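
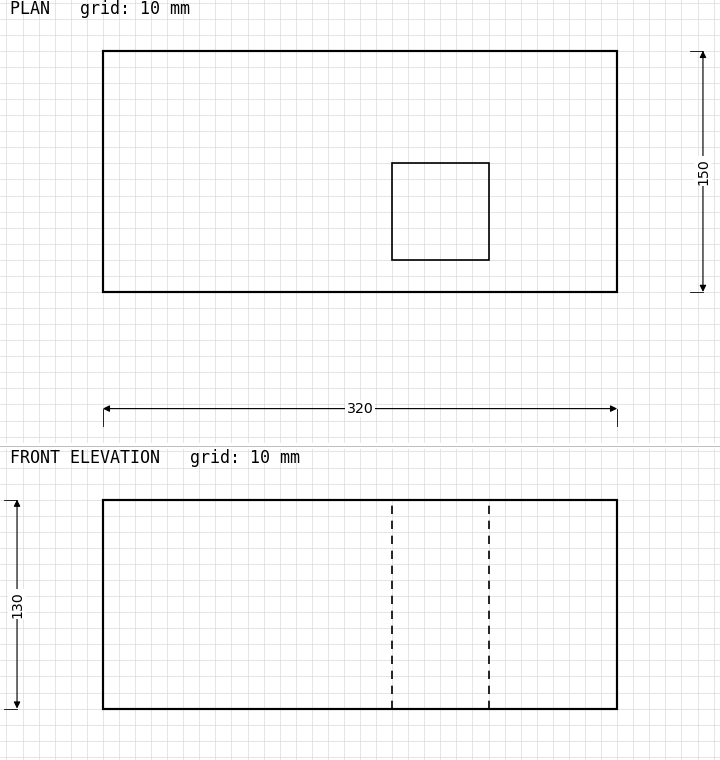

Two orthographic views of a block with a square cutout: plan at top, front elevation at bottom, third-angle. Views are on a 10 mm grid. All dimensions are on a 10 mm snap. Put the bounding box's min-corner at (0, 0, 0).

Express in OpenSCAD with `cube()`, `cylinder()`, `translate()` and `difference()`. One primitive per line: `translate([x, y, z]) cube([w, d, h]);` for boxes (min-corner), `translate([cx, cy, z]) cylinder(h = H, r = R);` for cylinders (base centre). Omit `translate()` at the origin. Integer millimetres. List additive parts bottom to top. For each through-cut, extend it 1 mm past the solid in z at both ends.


difference() {
  cube([320, 150, 130]);
  translate([180, 20, -1]) cube([60, 60, 132]);
}


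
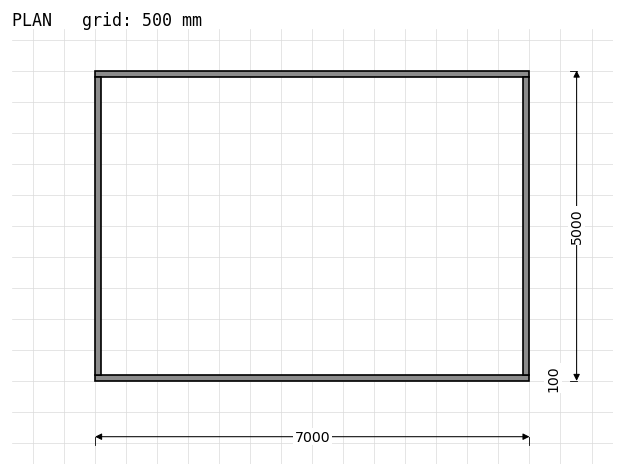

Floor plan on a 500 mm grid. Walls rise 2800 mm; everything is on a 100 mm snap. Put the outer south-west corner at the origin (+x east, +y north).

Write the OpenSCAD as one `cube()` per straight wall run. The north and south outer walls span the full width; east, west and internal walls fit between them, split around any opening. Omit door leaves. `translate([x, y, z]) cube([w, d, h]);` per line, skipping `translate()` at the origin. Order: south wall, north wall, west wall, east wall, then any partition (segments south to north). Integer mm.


cube([7000, 100, 2800]);
translate([0, 4900, 0]) cube([7000, 100, 2800]);
translate([0, 100, 0]) cube([100, 4800, 2800]);
translate([6900, 100, 0]) cube([100, 4800, 2800]);


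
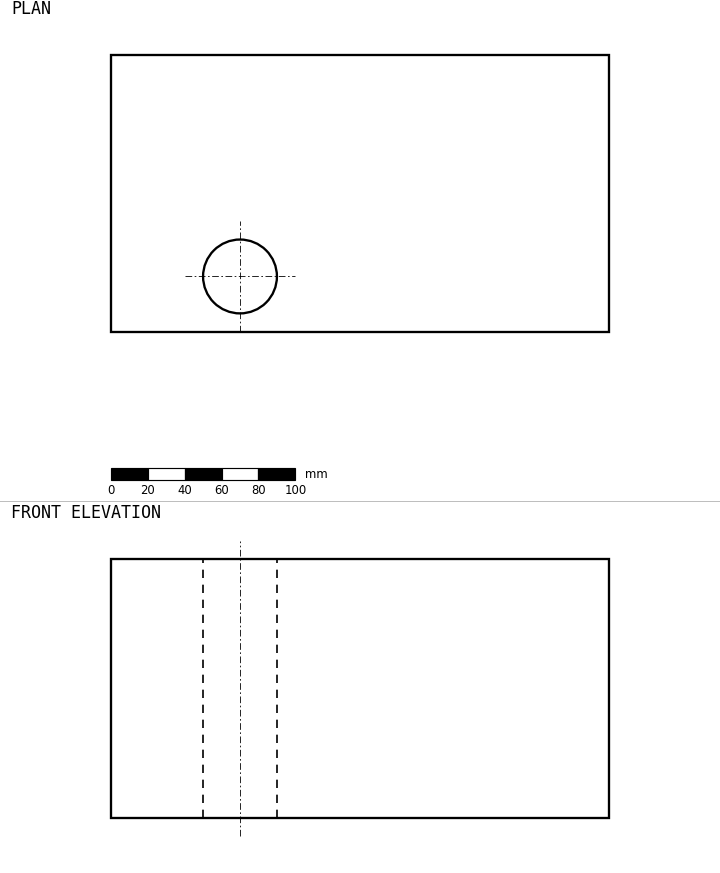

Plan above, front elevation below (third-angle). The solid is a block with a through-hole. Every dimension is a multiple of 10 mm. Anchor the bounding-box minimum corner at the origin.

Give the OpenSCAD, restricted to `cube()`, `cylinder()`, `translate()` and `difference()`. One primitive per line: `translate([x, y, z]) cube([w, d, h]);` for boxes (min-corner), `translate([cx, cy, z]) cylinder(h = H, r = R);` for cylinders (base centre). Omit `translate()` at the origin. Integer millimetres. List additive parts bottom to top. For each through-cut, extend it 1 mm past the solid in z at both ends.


difference() {
  cube([270, 150, 140]);
  translate([70, 30, -1]) cylinder(h = 142, r = 20);
}


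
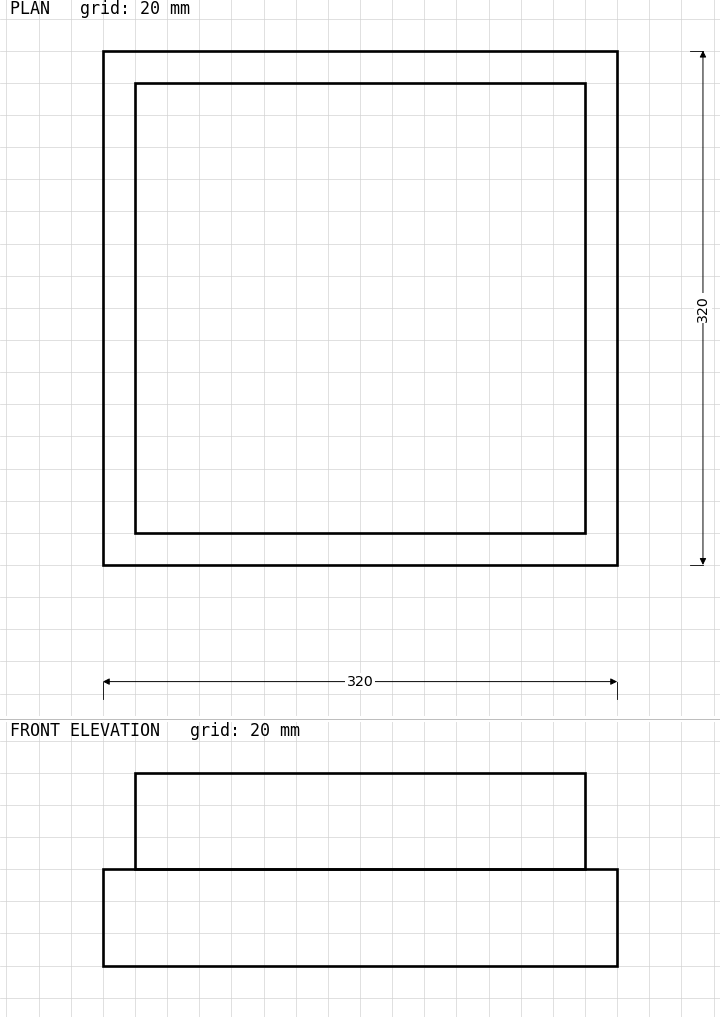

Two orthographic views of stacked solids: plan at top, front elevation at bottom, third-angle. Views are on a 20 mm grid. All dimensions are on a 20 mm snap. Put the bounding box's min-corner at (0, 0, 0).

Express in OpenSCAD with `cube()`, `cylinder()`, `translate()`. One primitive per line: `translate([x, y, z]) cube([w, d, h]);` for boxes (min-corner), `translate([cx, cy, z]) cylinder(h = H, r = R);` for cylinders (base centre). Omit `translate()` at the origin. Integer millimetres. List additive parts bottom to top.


cube([320, 320, 60]);
translate([20, 20, 60]) cube([280, 280, 60]);


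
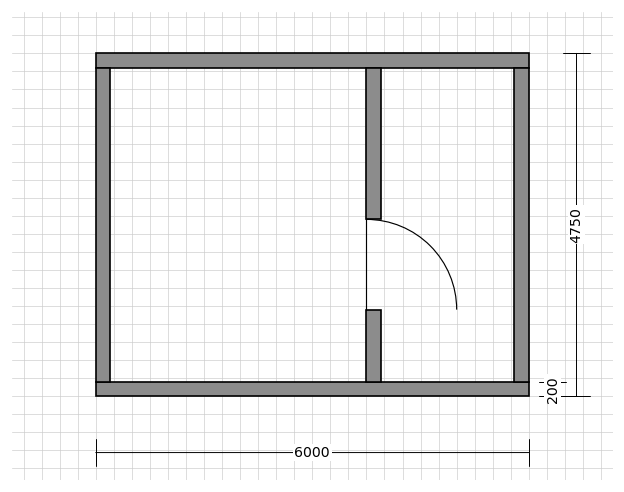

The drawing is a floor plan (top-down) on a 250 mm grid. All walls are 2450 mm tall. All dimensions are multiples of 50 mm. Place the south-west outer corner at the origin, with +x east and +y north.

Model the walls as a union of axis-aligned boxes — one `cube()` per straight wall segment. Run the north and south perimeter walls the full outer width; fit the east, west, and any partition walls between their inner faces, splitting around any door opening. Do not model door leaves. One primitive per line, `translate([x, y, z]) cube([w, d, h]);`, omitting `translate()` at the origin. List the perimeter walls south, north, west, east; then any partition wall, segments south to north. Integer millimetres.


cube([6000, 200, 2450]);
translate([0, 4550, 0]) cube([6000, 200, 2450]);
translate([0, 200, 0]) cube([200, 4350, 2450]);
translate([5800, 200, 0]) cube([200, 4350, 2450]);
translate([3750, 200, 0]) cube([200, 1000, 2450]);
translate([3750, 2450, 0]) cube([200, 2100, 2450]);


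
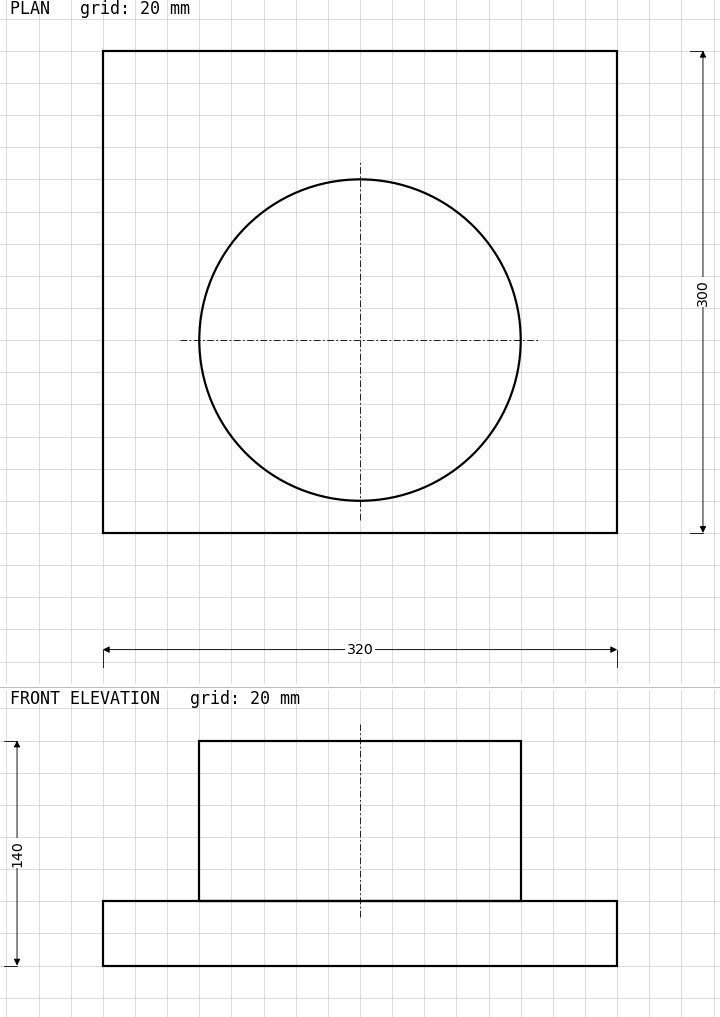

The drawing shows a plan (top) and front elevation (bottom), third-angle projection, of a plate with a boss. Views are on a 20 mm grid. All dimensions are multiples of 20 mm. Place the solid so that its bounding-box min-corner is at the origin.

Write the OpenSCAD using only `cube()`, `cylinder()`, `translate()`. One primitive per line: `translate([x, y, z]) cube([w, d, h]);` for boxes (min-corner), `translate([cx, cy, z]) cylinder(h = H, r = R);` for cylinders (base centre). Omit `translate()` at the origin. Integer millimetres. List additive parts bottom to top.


cube([320, 300, 40]);
translate([160, 120, 40]) cylinder(h = 100, r = 100);


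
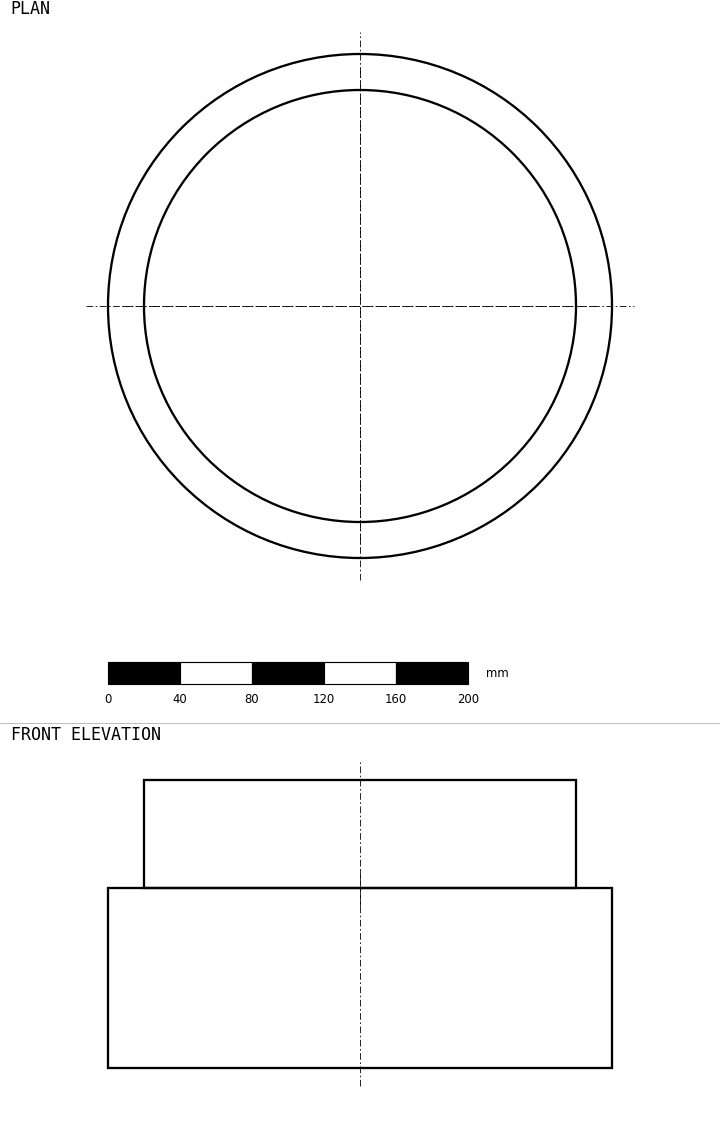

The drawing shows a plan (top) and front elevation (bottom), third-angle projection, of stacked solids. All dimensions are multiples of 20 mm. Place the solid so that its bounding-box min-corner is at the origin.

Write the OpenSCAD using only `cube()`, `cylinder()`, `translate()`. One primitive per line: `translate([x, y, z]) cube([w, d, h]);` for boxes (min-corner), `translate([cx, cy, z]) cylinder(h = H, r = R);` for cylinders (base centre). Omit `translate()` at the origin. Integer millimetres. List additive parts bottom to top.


translate([140, 140, 0]) cylinder(h = 100, r = 140);
translate([140, 140, 100]) cylinder(h = 60, r = 120);


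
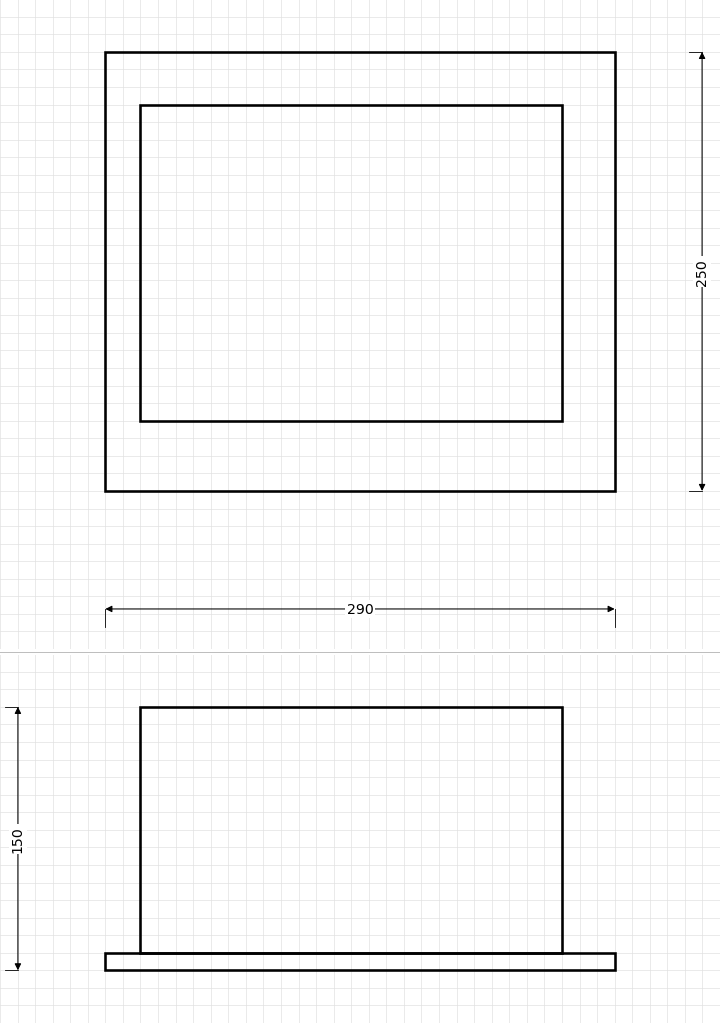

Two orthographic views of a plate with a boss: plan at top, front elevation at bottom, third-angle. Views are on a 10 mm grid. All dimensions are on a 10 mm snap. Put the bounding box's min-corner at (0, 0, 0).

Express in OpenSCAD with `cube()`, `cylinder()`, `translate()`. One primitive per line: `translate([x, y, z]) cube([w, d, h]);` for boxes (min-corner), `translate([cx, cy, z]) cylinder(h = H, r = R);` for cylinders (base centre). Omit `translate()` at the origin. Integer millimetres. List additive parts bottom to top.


cube([290, 250, 10]);
translate([20, 40, 10]) cube([240, 180, 140]);


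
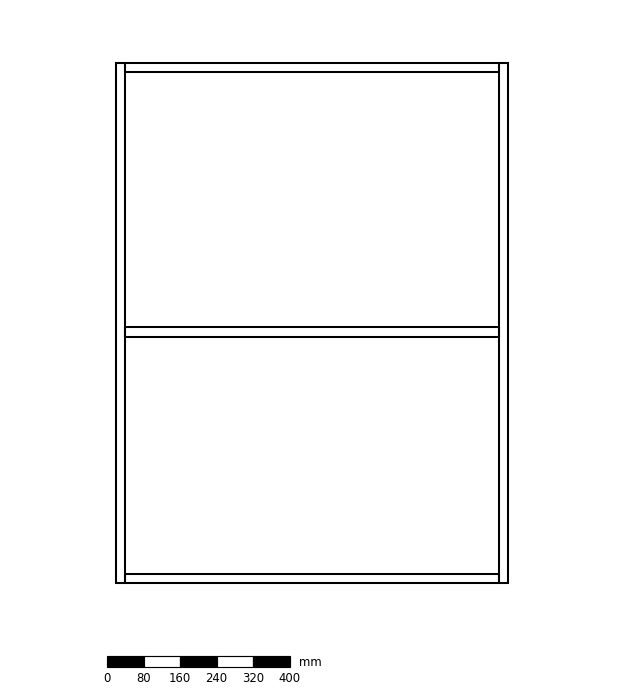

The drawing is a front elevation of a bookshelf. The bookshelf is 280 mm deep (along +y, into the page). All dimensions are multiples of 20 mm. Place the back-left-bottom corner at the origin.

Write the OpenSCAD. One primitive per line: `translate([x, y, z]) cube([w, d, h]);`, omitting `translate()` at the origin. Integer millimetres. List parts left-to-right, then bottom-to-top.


cube([20, 280, 1140]);
translate([20, 0, 0]) cube([820, 280, 20]);
translate([20, 0, 540]) cube([820, 280, 20]);
translate([20, 0, 1120]) cube([820, 280, 20]);
translate([840, 0, 0]) cube([20, 280, 1140]);


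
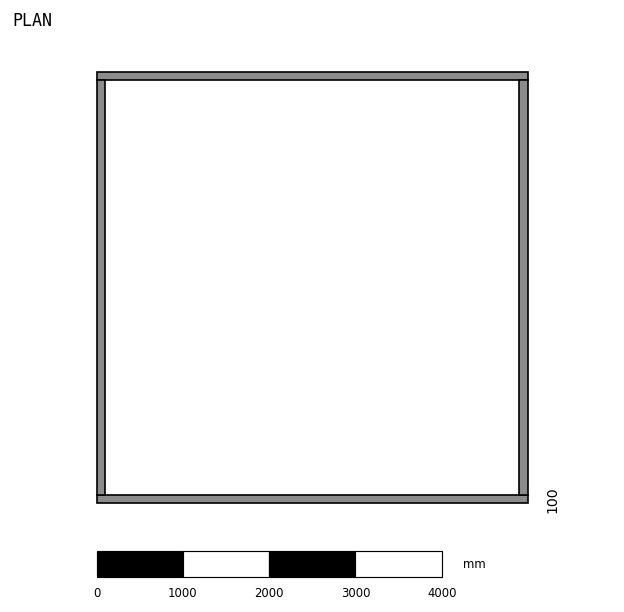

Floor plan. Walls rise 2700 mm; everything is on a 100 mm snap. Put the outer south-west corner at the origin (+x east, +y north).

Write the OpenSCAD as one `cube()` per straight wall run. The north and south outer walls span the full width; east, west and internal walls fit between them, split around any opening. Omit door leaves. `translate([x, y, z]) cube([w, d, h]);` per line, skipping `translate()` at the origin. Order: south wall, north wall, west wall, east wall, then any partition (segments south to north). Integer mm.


cube([5000, 100, 2700]);
translate([0, 4900, 0]) cube([5000, 100, 2700]);
translate([0, 100, 0]) cube([100, 4800, 2700]);
translate([4900, 100, 0]) cube([100, 4800, 2700]);


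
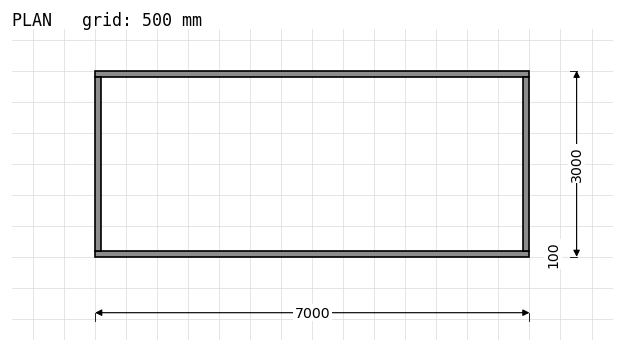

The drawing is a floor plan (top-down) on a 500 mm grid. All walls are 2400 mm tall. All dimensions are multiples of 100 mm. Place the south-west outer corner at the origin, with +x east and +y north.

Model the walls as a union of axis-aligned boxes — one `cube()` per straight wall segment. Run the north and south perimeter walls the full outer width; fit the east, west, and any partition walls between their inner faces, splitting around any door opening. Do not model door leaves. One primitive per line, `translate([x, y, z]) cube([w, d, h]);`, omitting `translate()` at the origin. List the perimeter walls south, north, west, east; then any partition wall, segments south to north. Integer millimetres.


cube([7000, 100, 2400]);
translate([0, 2900, 0]) cube([7000, 100, 2400]);
translate([0, 100, 0]) cube([100, 2800, 2400]);
translate([6900, 100, 0]) cube([100, 2800, 2400]);


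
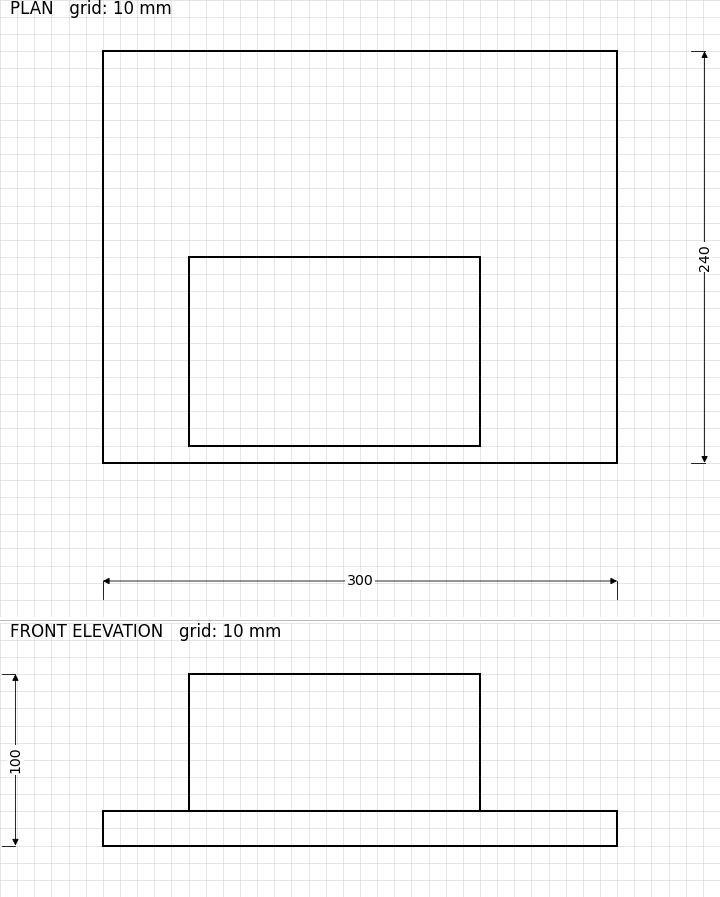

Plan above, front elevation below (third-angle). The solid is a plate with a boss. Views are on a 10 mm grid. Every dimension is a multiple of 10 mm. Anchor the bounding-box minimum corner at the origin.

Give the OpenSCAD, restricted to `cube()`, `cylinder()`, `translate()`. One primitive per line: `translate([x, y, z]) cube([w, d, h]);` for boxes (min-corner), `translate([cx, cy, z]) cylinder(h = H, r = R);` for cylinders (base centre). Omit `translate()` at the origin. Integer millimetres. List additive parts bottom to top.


cube([300, 240, 20]);
translate([50, 10, 20]) cube([170, 110, 80]);


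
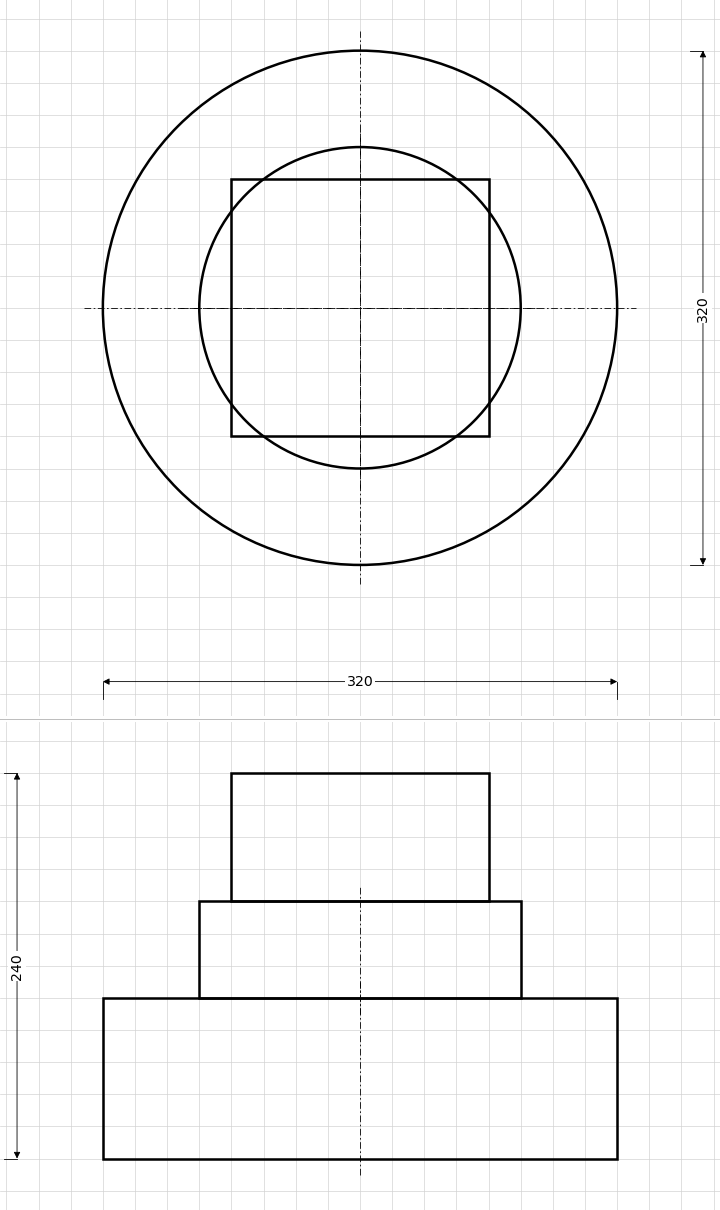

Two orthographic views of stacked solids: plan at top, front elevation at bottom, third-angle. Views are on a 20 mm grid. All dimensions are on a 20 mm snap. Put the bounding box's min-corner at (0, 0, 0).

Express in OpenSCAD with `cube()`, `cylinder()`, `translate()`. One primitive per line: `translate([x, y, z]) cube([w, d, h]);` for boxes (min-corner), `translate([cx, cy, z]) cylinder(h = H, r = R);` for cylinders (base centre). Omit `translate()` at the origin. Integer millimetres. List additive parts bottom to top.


translate([160, 160, 0]) cylinder(h = 100, r = 160);
translate([160, 160, 100]) cylinder(h = 60, r = 100);
translate([80, 80, 160]) cube([160, 160, 80]);


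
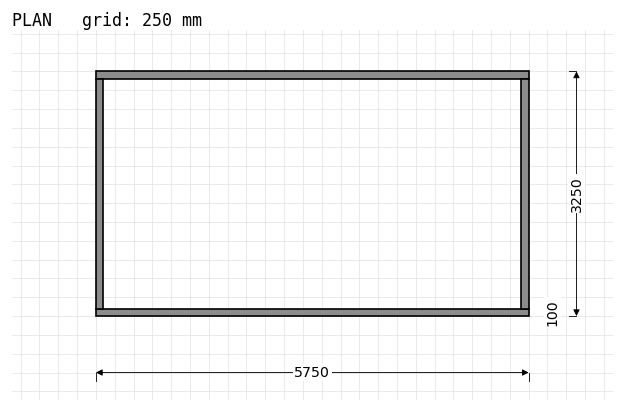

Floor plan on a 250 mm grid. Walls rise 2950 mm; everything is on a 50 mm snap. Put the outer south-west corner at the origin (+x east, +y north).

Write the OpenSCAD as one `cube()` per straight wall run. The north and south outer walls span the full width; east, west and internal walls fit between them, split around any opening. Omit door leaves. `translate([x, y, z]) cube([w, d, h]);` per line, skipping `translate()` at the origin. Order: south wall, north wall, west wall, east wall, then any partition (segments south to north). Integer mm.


cube([5750, 100, 2950]);
translate([0, 3150, 0]) cube([5750, 100, 2950]);
translate([0, 100, 0]) cube([100, 3050, 2950]);
translate([5650, 100, 0]) cube([100, 3050, 2950]);


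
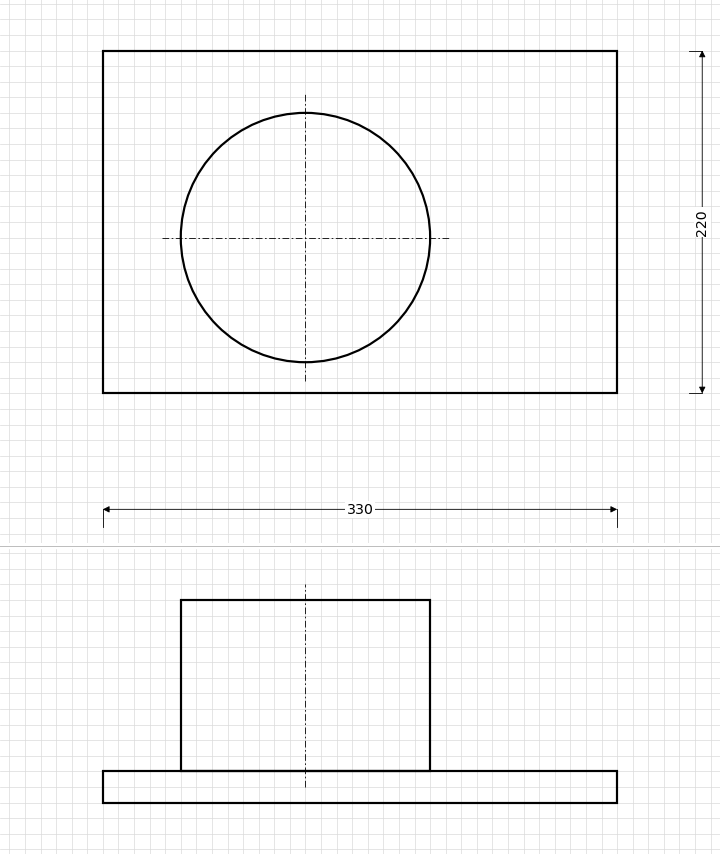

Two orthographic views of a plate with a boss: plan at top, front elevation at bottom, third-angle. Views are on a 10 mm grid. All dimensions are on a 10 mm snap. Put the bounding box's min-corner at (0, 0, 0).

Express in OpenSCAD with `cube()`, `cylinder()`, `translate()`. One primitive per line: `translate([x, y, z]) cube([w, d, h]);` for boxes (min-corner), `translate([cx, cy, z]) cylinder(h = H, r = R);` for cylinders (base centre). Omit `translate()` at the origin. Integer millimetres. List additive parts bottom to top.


cube([330, 220, 20]);
translate([130, 100, 20]) cylinder(h = 110, r = 80);


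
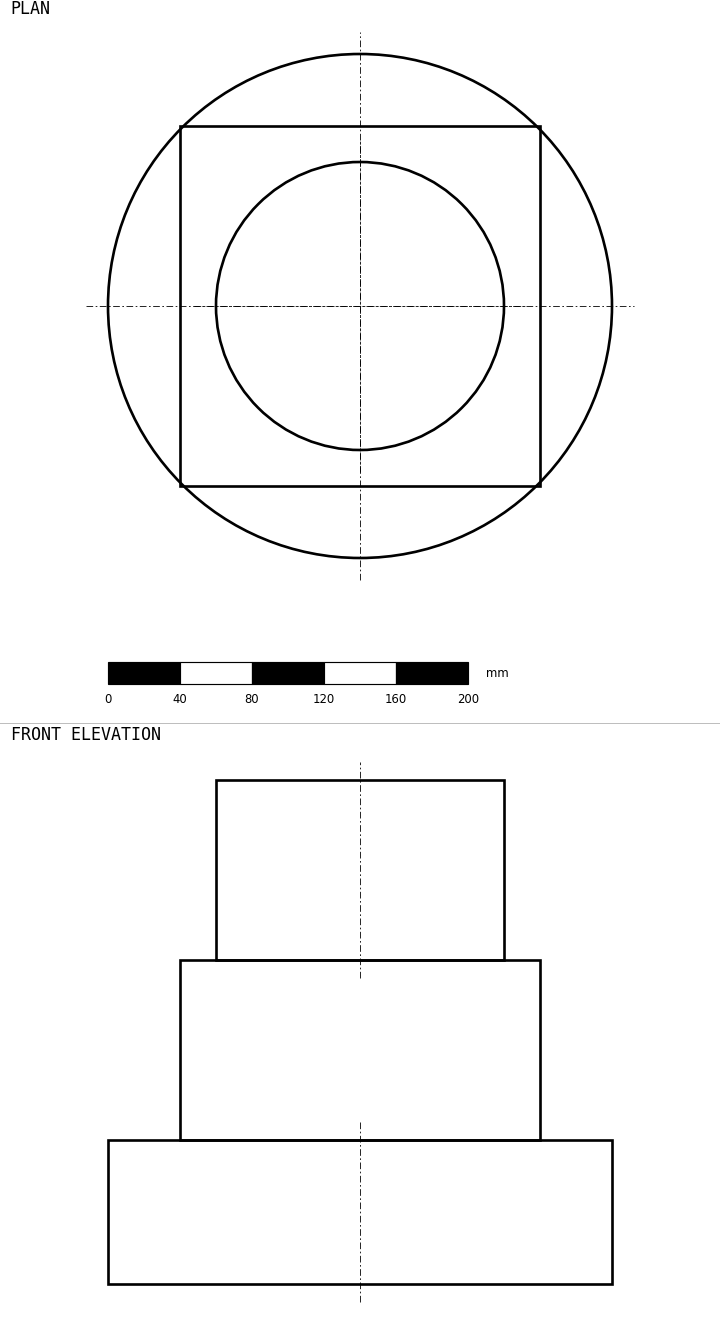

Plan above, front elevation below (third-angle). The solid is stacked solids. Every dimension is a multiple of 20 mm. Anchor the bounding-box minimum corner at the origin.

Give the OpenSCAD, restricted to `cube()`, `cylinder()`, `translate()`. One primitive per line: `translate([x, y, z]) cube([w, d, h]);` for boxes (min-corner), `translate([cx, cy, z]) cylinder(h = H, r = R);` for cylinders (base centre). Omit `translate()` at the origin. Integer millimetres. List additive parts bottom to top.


translate([140, 140, 0]) cylinder(h = 80, r = 140);
translate([40, 40, 80]) cube([200, 200, 100]);
translate([140, 140, 180]) cylinder(h = 100, r = 80);


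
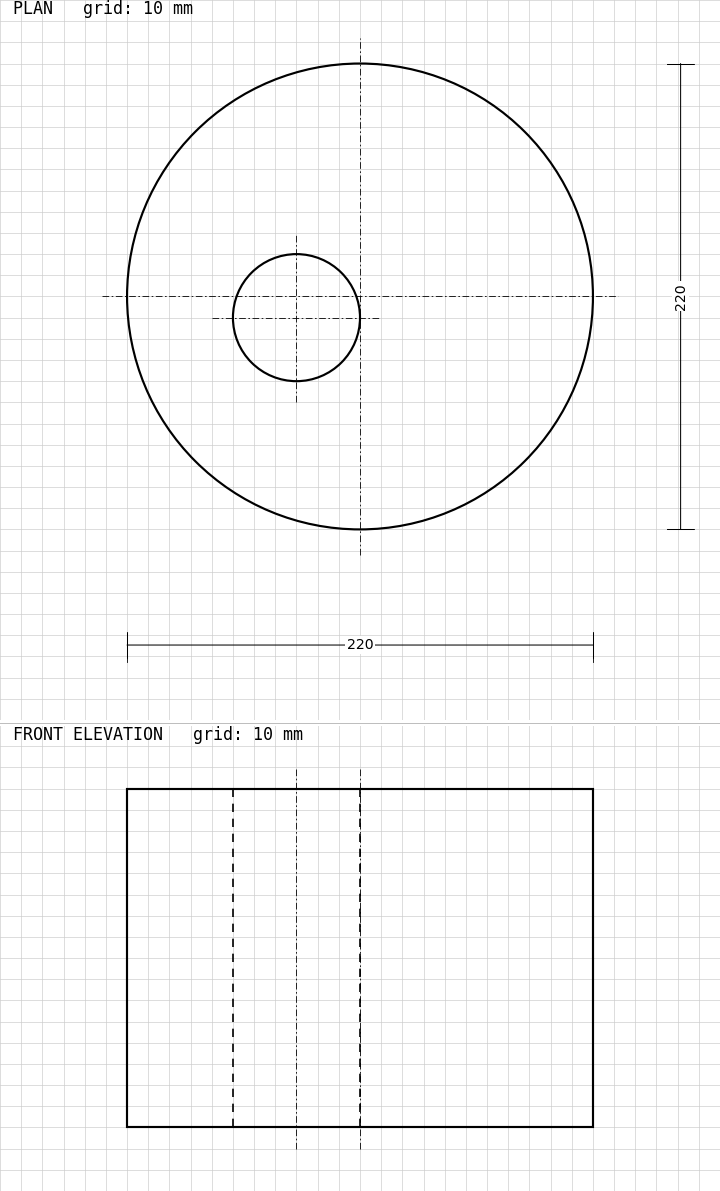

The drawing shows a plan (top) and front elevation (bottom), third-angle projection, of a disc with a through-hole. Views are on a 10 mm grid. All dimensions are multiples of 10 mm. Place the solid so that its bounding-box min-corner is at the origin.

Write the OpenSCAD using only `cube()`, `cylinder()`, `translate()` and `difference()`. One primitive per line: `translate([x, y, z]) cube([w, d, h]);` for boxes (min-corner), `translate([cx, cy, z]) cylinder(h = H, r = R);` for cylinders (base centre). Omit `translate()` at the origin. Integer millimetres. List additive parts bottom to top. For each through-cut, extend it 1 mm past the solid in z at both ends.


difference() {
  translate([110, 110, 0]) cylinder(h = 160, r = 110);
  translate([80, 100, -1]) cylinder(h = 162, r = 30);
}


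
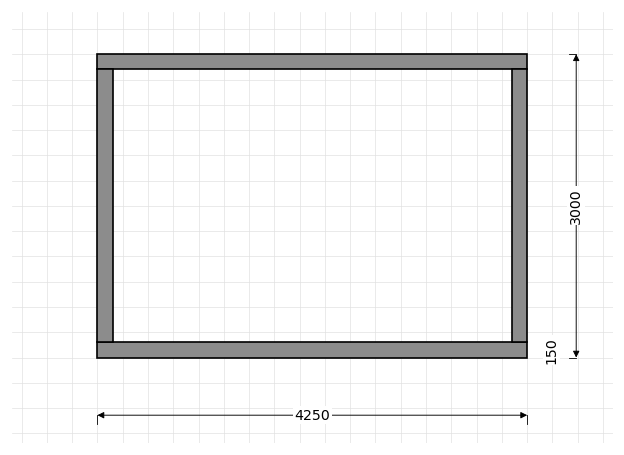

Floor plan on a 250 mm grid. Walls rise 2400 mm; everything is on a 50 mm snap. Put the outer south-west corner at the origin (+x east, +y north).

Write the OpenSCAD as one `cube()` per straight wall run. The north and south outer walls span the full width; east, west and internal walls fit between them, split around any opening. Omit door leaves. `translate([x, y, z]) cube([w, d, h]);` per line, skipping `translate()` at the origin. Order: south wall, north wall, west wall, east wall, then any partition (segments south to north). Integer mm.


cube([4250, 150, 2400]);
translate([0, 2850, 0]) cube([4250, 150, 2400]);
translate([0, 150, 0]) cube([150, 2700, 2400]);
translate([4100, 150, 0]) cube([150, 2700, 2400]);


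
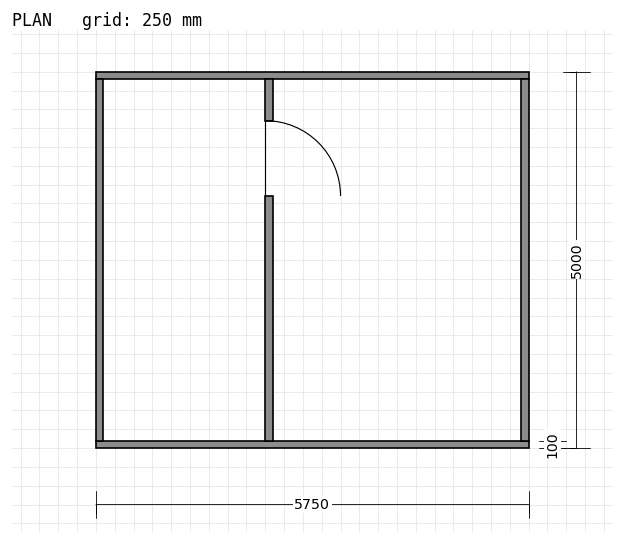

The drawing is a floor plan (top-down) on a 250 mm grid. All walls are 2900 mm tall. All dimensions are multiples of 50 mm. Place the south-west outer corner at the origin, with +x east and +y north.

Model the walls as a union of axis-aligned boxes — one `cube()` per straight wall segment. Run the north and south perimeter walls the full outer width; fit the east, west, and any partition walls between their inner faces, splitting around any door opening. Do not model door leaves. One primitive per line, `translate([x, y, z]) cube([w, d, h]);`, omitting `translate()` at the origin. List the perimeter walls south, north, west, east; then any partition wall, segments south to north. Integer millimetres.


cube([5750, 100, 2900]);
translate([0, 4900, 0]) cube([5750, 100, 2900]);
translate([0, 100, 0]) cube([100, 4800, 2900]);
translate([5650, 100, 0]) cube([100, 4800, 2900]);
translate([2250, 100, 0]) cube([100, 3250, 2900]);
translate([2250, 4350, 0]) cube([100, 550, 2900]);


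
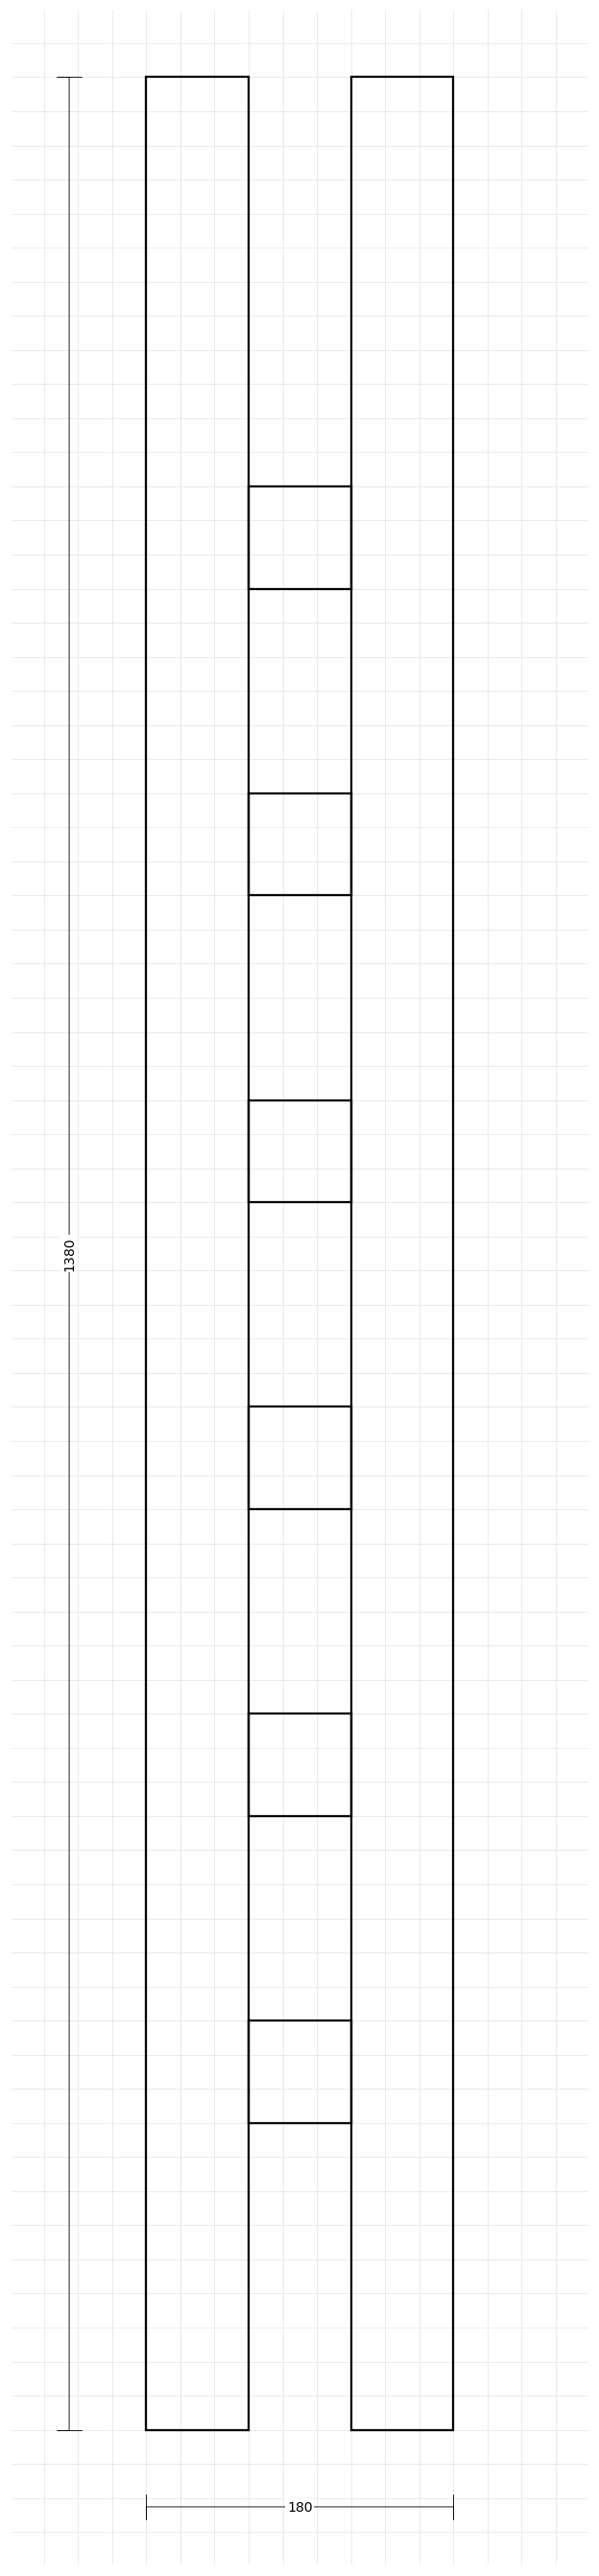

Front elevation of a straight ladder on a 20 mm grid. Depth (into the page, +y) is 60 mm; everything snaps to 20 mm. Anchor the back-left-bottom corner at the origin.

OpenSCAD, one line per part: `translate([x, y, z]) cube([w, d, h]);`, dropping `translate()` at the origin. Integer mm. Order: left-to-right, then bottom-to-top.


cube([60, 60, 1380]);
translate([60, 0, 180]) cube([60, 60, 60]);
translate([60, 0, 360]) cube([60, 60, 60]);
translate([60, 0, 540]) cube([60, 60, 60]);
translate([60, 0, 720]) cube([60, 60, 60]);
translate([60, 0, 900]) cube([60, 60, 60]);
translate([60, 0, 1080]) cube([60, 60, 60]);
translate([120, 0, 0]) cube([60, 60, 1380]);


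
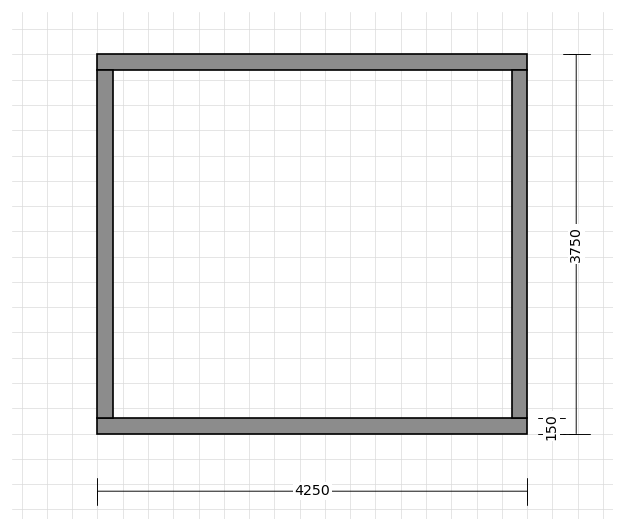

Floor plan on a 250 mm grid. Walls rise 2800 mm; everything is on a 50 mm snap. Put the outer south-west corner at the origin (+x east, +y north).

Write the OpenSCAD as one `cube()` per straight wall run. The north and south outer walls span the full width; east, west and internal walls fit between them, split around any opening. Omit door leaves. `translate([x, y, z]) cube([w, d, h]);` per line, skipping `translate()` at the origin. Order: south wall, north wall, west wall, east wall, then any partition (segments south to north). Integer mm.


cube([4250, 150, 2800]);
translate([0, 3600, 0]) cube([4250, 150, 2800]);
translate([0, 150, 0]) cube([150, 3450, 2800]);
translate([4100, 150, 0]) cube([150, 3450, 2800]);


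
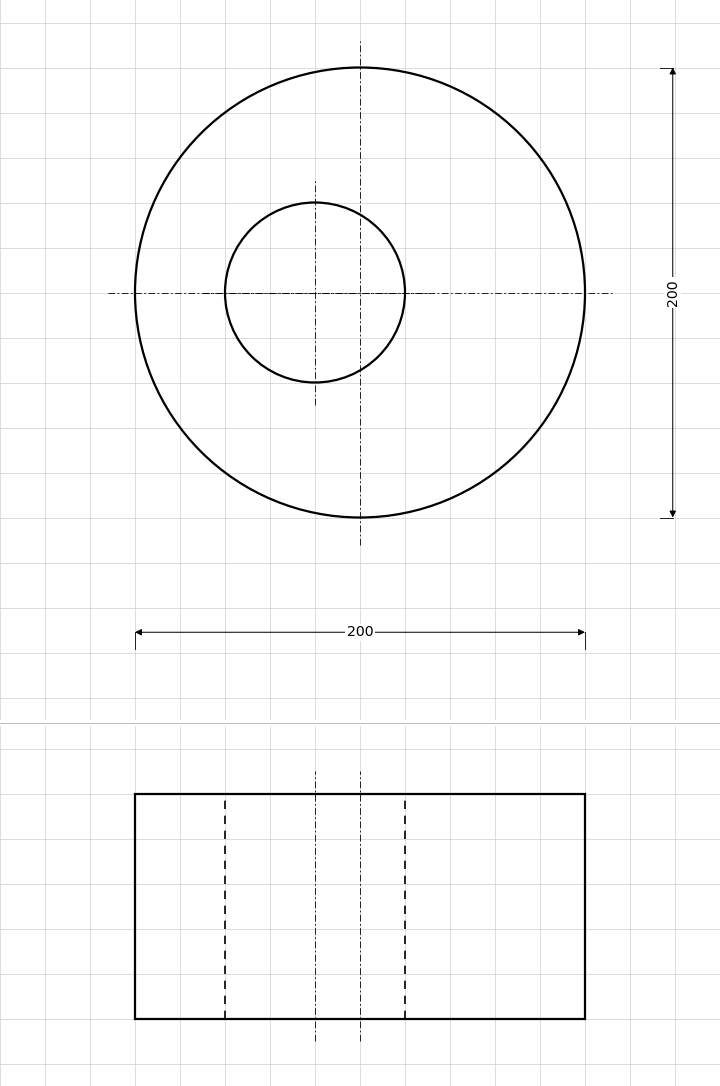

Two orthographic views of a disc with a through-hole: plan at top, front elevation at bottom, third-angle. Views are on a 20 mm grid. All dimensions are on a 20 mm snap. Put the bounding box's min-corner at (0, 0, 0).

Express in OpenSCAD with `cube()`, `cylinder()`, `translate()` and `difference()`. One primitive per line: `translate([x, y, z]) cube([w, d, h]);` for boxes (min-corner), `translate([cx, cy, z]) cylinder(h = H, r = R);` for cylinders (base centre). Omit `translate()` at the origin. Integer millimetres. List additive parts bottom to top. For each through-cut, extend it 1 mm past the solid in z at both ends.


difference() {
  translate([100, 100, 0]) cylinder(h = 100, r = 100);
  translate([80, 100, -1]) cylinder(h = 102, r = 40);
}


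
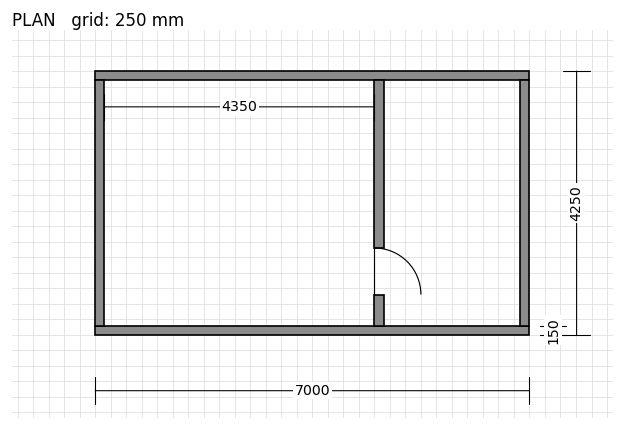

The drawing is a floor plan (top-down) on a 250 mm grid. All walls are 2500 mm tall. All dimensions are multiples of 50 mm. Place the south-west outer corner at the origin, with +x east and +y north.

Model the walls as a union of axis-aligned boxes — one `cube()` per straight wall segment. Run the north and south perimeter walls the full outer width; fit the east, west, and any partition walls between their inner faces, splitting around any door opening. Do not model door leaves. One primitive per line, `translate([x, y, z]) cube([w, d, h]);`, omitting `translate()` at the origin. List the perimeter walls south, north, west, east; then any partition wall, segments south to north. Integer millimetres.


cube([7000, 150, 2500]);
translate([0, 4100, 0]) cube([7000, 150, 2500]);
translate([0, 150, 0]) cube([150, 3950, 2500]);
translate([6850, 150, 0]) cube([150, 3950, 2500]);
translate([4500, 150, 0]) cube([150, 500, 2500]);
translate([4500, 1400, 0]) cube([150, 2700, 2500]);


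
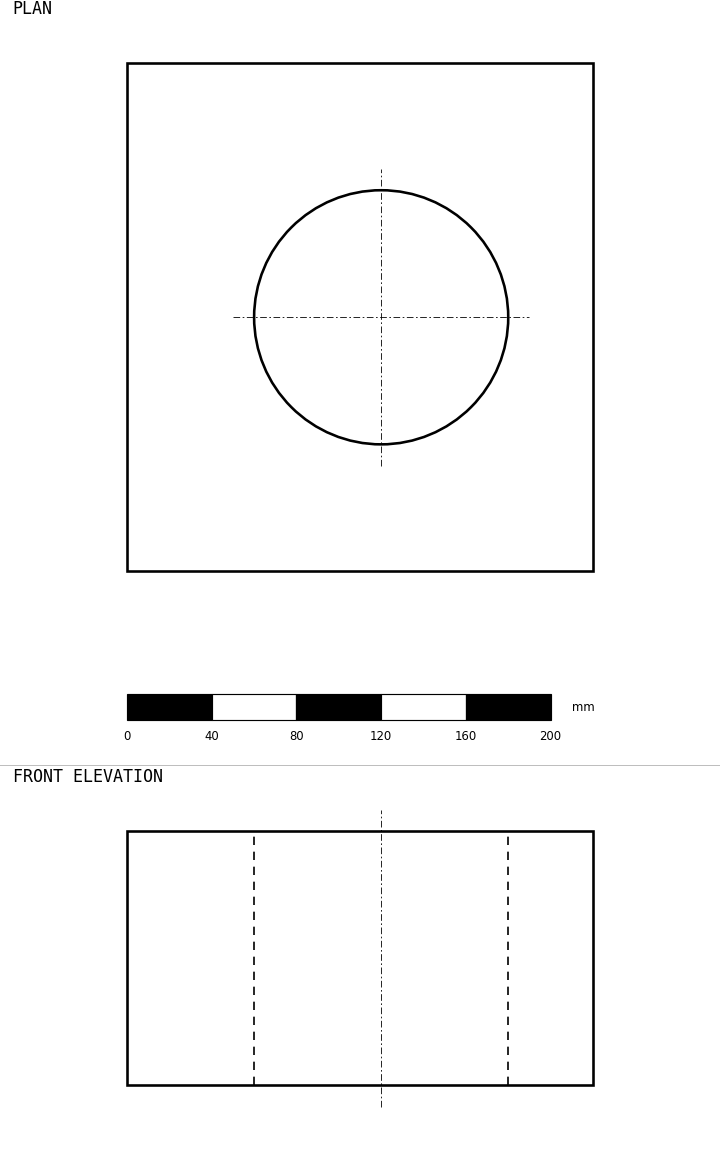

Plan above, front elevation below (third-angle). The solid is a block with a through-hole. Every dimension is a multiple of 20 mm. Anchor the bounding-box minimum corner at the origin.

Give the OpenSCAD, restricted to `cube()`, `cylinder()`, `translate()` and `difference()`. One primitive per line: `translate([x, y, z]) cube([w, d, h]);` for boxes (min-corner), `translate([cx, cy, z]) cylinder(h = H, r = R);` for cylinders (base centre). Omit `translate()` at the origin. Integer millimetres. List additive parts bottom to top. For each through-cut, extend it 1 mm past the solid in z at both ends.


difference() {
  cube([220, 240, 120]);
  translate([120, 120, -1]) cylinder(h = 122, r = 60);
}


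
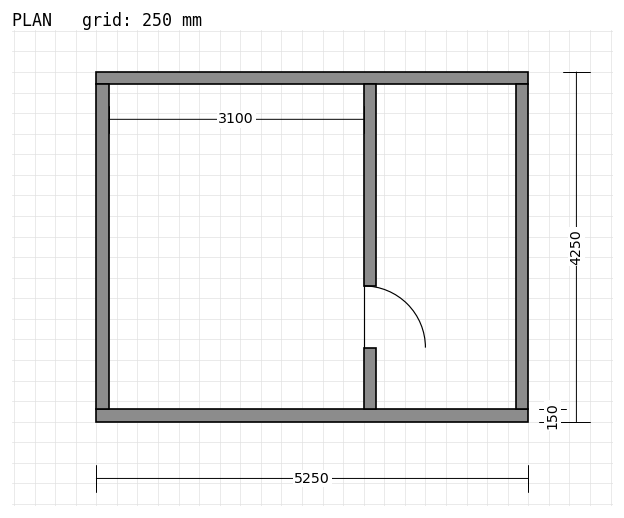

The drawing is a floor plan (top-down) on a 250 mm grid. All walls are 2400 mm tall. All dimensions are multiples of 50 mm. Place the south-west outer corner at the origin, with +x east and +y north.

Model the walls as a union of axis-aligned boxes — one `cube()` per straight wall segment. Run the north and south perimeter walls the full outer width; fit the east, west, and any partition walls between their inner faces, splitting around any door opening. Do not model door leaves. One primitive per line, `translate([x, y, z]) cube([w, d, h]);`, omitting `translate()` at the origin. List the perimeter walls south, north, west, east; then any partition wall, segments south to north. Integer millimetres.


cube([5250, 150, 2400]);
translate([0, 4100, 0]) cube([5250, 150, 2400]);
translate([0, 150, 0]) cube([150, 3950, 2400]);
translate([5100, 150, 0]) cube([150, 3950, 2400]);
translate([3250, 150, 0]) cube([150, 750, 2400]);
translate([3250, 1650, 0]) cube([150, 2450, 2400]);


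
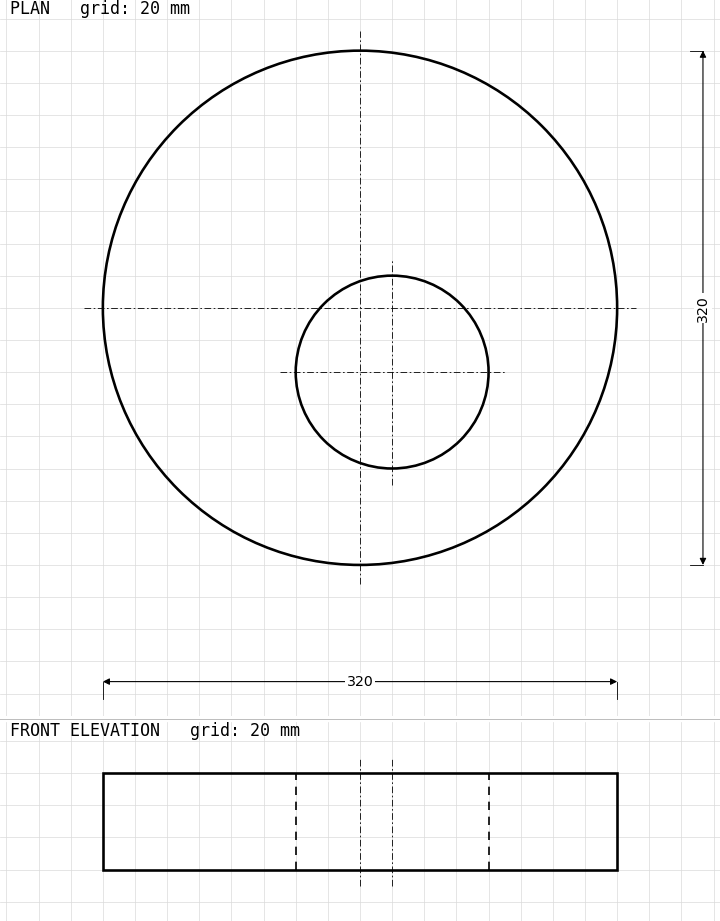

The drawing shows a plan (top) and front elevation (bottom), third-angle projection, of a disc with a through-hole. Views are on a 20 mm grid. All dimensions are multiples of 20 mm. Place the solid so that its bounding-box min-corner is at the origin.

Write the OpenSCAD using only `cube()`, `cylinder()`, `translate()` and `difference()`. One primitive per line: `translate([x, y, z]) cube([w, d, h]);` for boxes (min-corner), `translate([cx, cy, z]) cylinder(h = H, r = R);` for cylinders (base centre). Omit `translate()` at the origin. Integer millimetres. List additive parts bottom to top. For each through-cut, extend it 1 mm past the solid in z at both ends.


difference() {
  translate([160, 160, 0]) cylinder(h = 60, r = 160);
  translate([180, 120, -1]) cylinder(h = 62, r = 60);
}


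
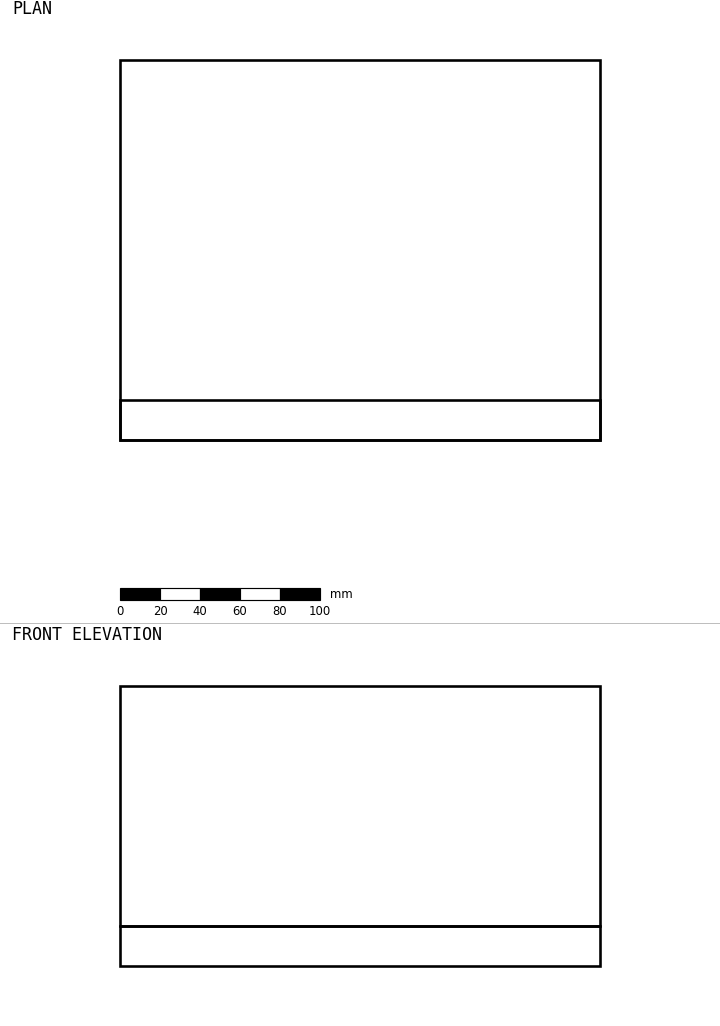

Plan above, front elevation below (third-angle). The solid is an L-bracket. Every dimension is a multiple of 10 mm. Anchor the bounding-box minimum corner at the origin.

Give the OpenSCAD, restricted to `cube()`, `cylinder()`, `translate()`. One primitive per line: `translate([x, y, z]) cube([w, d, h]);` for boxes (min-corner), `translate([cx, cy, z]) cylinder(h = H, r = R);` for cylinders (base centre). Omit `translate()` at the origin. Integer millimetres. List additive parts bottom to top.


cube([240, 190, 20]);
translate([0, 0, 20]) cube([240, 20, 120]);


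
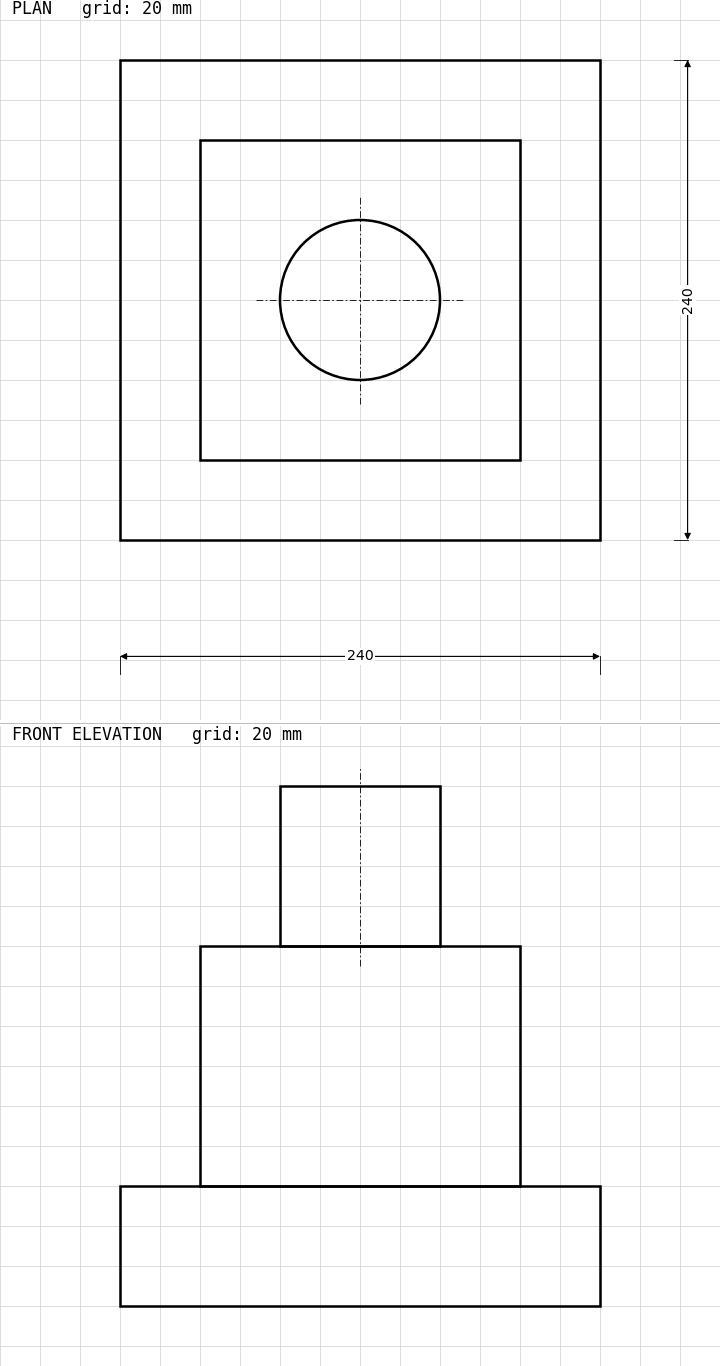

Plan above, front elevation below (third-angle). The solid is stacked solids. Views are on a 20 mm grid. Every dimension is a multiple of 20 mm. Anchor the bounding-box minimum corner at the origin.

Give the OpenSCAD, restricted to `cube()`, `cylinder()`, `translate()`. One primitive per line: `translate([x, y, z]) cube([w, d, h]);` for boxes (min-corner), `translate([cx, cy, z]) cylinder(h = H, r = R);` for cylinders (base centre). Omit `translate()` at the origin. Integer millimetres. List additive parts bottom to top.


cube([240, 240, 60]);
translate([40, 40, 60]) cube([160, 160, 120]);
translate([120, 120, 180]) cylinder(h = 80, r = 40);


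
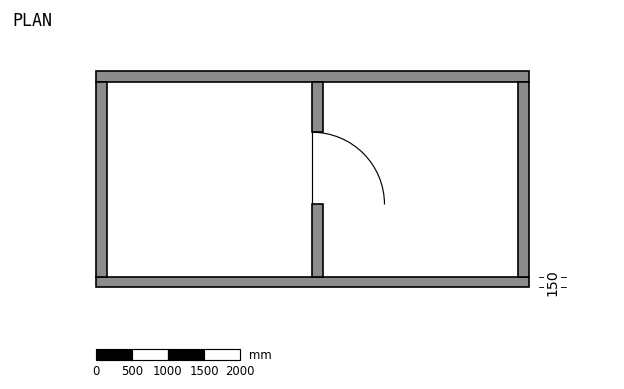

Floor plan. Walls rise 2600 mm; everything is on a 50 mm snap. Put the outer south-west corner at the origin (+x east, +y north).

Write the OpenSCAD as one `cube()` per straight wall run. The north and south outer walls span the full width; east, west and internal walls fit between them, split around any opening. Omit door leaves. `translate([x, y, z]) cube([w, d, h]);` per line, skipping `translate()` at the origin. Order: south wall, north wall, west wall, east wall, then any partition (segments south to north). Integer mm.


cube([6000, 150, 2600]);
translate([0, 2850, 0]) cube([6000, 150, 2600]);
translate([0, 150, 0]) cube([150, 2700, 2600]);
translate([5850, 150, 0]) cube([150, 2700, 2600]);
translate([3000, 150, 0]) cube([150, 1000, 2600]);
translate([3000, 2150, 0]) cube([150, 700, 2600]);


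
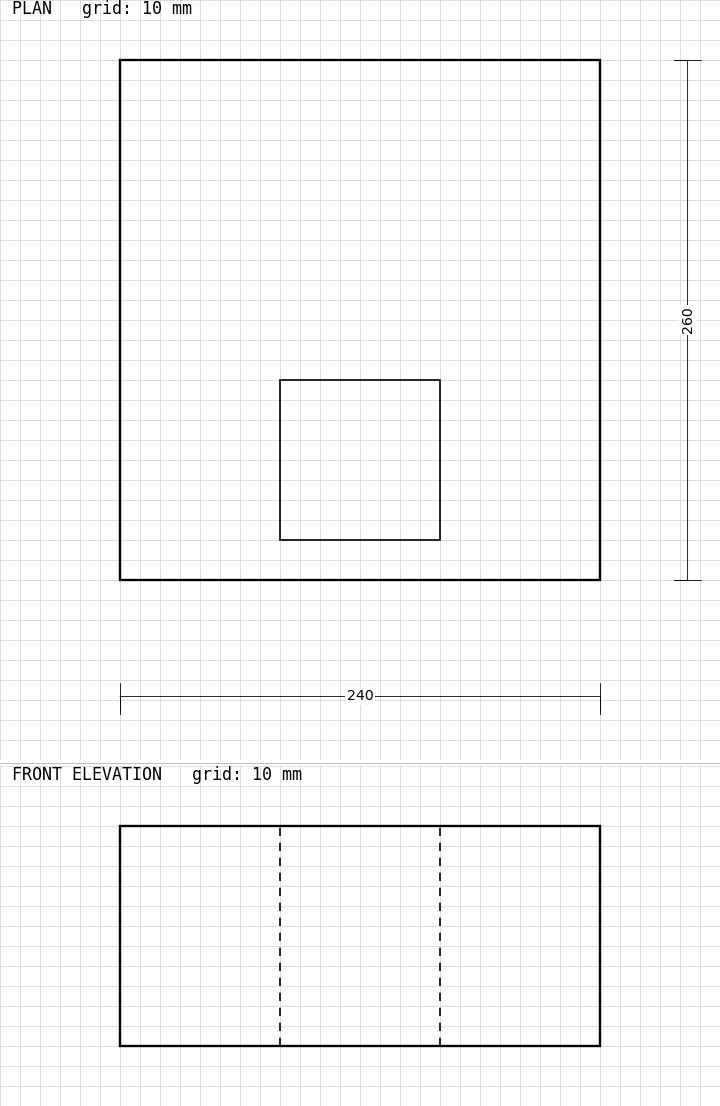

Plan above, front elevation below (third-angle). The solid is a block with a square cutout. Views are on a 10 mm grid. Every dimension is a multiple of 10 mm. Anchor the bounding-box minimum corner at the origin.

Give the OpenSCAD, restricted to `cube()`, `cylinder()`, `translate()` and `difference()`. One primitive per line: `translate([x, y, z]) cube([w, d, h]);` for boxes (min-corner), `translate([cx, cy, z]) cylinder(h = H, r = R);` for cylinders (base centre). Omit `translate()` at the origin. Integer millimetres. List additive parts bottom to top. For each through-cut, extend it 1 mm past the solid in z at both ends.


difference() {
  cube([240, 260, 110]);
  translate([80, 20, -1]) cube([80, 80, 112]);
}


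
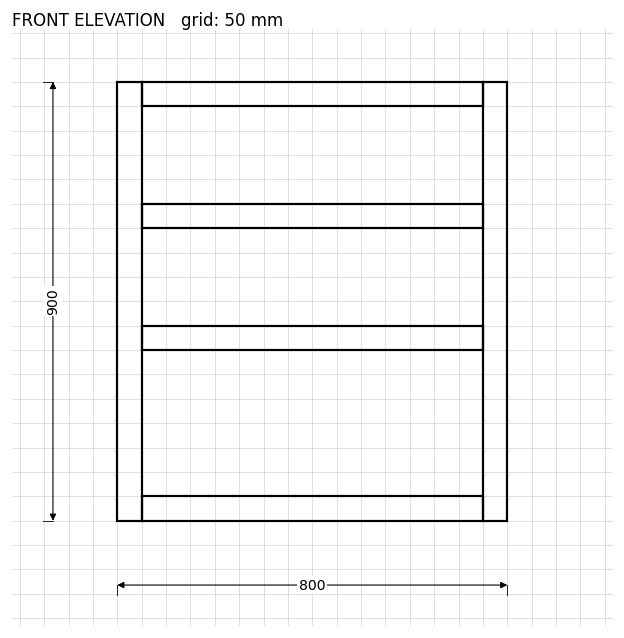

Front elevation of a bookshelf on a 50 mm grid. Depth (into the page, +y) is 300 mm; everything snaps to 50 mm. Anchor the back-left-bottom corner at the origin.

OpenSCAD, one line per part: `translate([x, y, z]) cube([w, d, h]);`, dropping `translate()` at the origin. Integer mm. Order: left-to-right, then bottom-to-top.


cube([50, 300, 900]);
translate([50, 0, 0]) cube([700, 300, 50]);
translate([50, 0, 350]) cube([700, 300, 50]);
translate([50, 0, 600]) cube([700, 300, 50]);
translate([50, 0, 850]) cube([700, 300, 50]);
translate([750, 0, 0]) cube([50, 300, 900]);


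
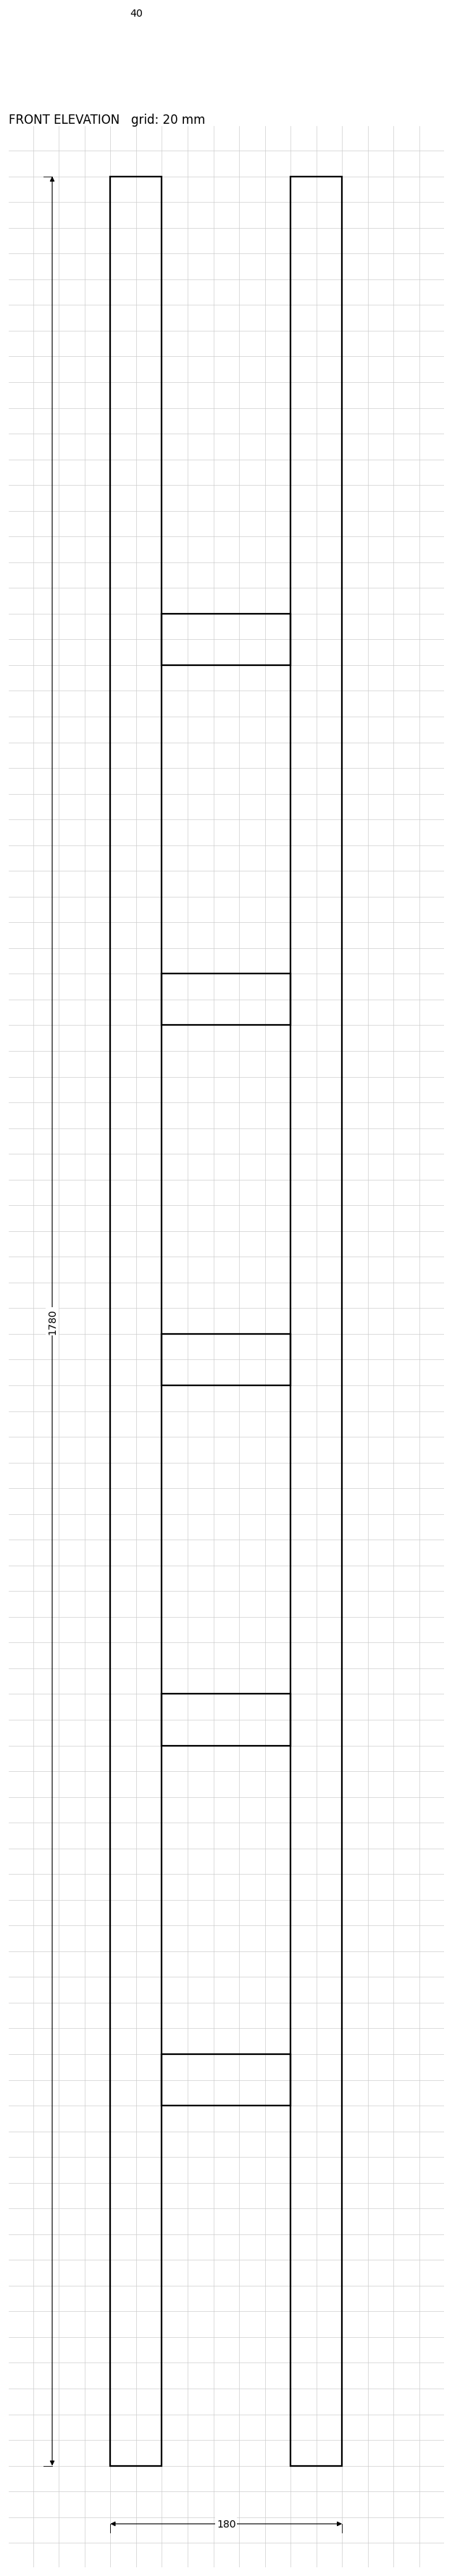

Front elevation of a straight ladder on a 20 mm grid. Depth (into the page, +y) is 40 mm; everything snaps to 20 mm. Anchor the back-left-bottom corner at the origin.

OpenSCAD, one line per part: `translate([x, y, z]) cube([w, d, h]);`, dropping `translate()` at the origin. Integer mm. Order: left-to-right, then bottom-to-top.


cube([40, 40, 1780]);
translate([40, 0, 280]) cube([100, 40, 40]);
translate([40, 0, 560]) cube([100, 40, 40]);
translate([40, 0, 840]) cube([100, 40, 40]);
translate([40, 0, 1120]) cube([100, 40, 40]);
translate([40, 0, 1400]) cube([100, 40, 40]);
translate([140, 0, 0]) cube([40, 40, 1780]);


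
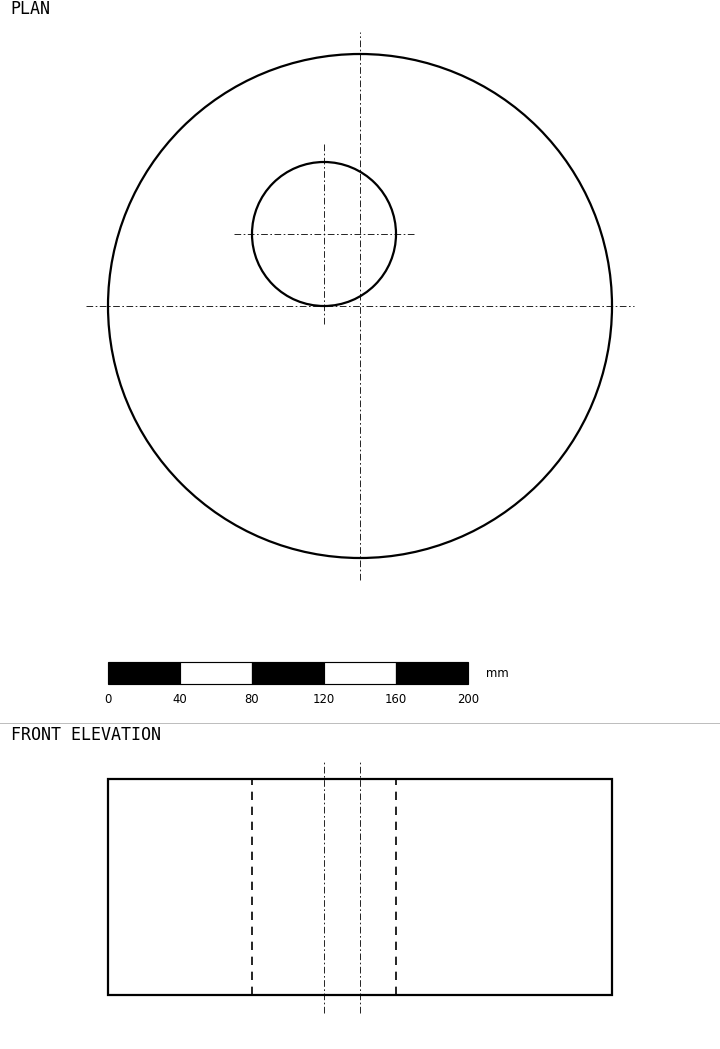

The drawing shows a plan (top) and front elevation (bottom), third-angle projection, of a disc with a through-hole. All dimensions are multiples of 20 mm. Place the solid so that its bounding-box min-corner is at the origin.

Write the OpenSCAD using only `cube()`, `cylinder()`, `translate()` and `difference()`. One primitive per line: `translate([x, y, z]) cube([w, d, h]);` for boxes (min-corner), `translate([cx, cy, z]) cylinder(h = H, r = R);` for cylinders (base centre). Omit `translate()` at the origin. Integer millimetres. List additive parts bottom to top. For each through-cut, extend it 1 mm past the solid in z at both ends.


difference() {
  translate([140, 140, 0]) cylinder(h = 120, r = 140);
  translate([120, 180, -1]) cylinder(h = 122, r = 40);
}


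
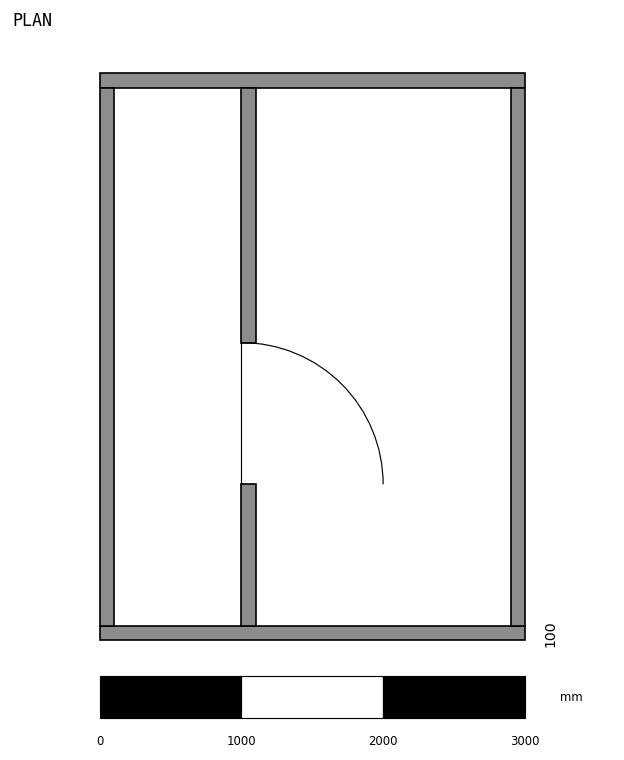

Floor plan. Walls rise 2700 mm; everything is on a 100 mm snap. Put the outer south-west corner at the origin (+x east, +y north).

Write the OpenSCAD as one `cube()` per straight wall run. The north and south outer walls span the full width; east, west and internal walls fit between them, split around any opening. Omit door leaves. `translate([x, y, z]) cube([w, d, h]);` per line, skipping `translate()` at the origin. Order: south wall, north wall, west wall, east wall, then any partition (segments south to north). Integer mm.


cube([3000, 100, 2700]);
translate([0, 3900, 0]) cube([3000, 100, 2700]);
translate([0, 100, 0]) cube([100, 3800, 2700]);
translate([2900, 100, 0]) cube([100, 3800, 2700]);
translate([1000, 100, 0]) cube([100, 1000, 2700]);
translate([1000, 2100, 0]) cube([100, 1800, 2700]);


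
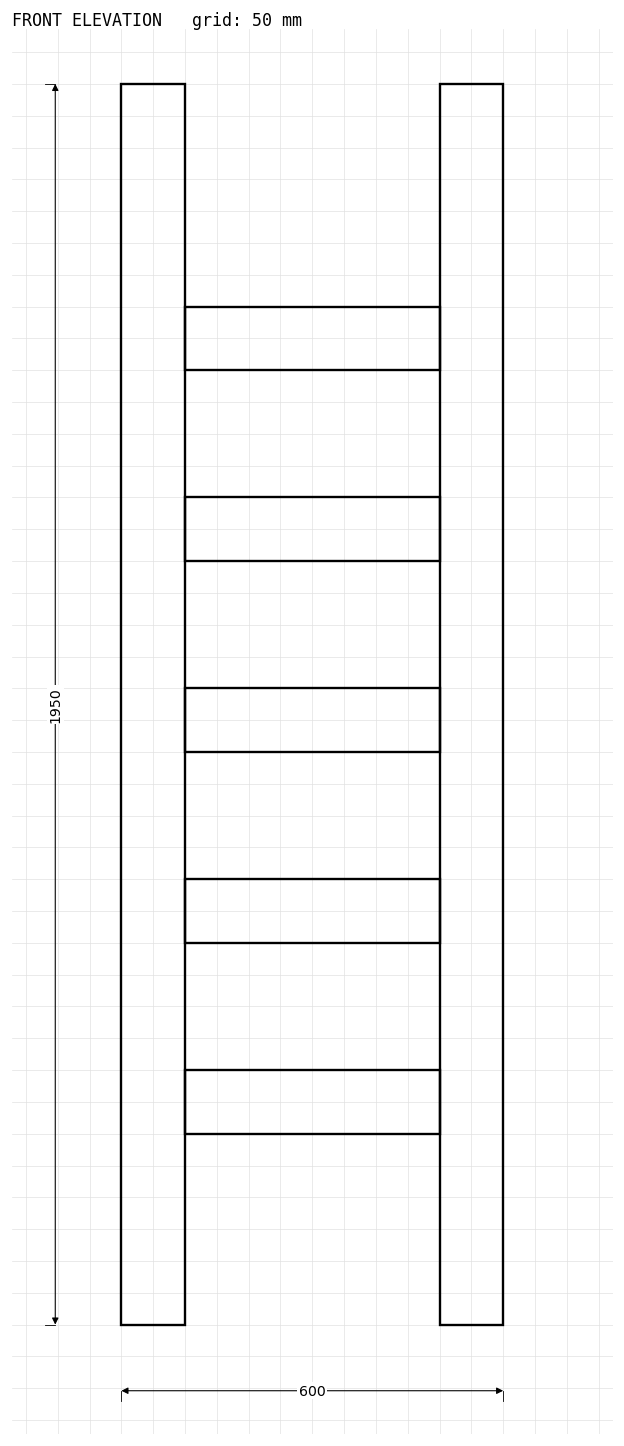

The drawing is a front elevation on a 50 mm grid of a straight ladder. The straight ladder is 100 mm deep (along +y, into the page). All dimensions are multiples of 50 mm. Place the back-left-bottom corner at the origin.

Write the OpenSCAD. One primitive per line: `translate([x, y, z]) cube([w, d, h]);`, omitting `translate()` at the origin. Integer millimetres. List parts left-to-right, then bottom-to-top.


cube([100, 100, 1950]);
translate([100, 0, 300]) cube([400, 100, 100]);
translate([100, 0, 600]) cube([400, 100, 100]);
translate([100, 0, 900]) cube([400, 100, 100]);
translate([100, 0, 1200]) cube([400, 100, 100]);
translate([100, 0, 1500]) cube([400, 100, 100]);
translate([500, 0, 0]) cube([100, 100, 1950]);
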